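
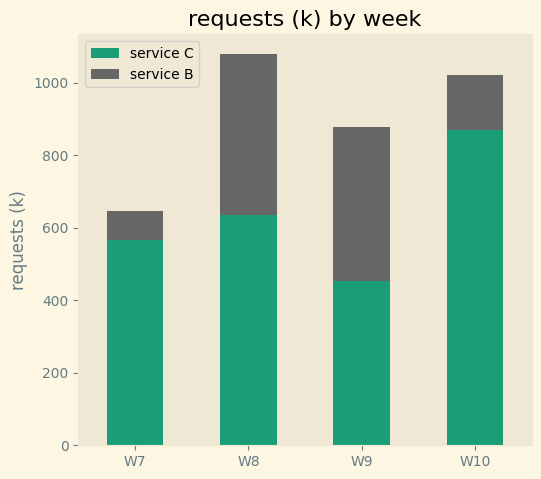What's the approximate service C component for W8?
service C top ≈ 600, bottom ≈ 0; segment ≈ 600.

≈ 600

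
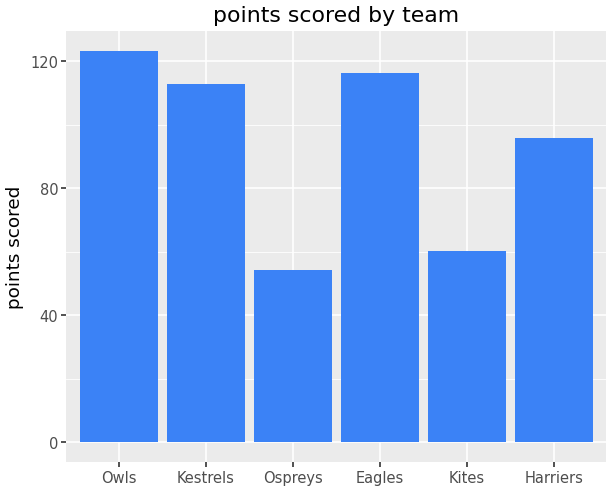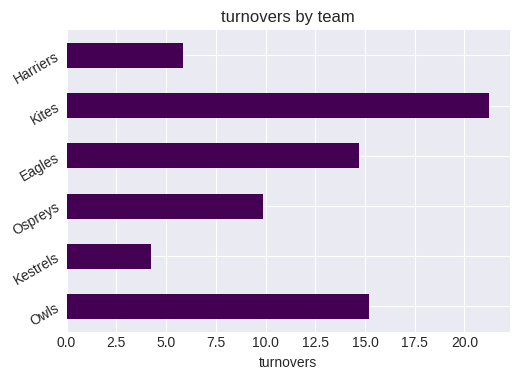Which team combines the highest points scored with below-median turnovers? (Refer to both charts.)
Kestrels

Chart 2 median turnovers ≈ 12; below-median teams: Kestrels, Ospreys, Harriers. Among those, Kestrels has the highest points scored (≈ 120).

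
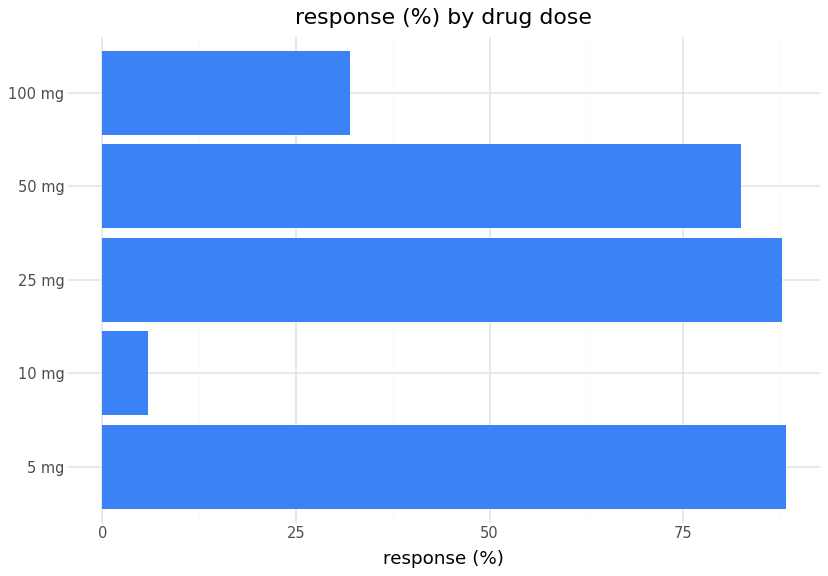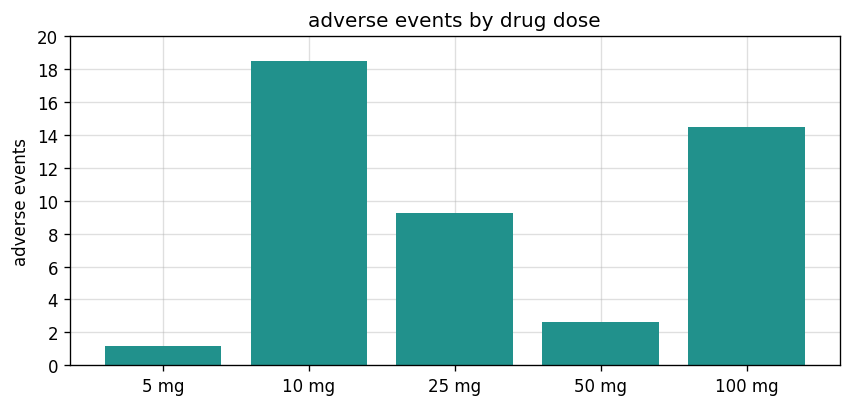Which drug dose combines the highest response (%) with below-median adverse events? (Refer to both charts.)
Chart 2 median adverse events ≈ 10; below-median drug doses: 5 mg, 50 mg. Among those, 5 mg has the highest response (%) (≈ 90).

5 mg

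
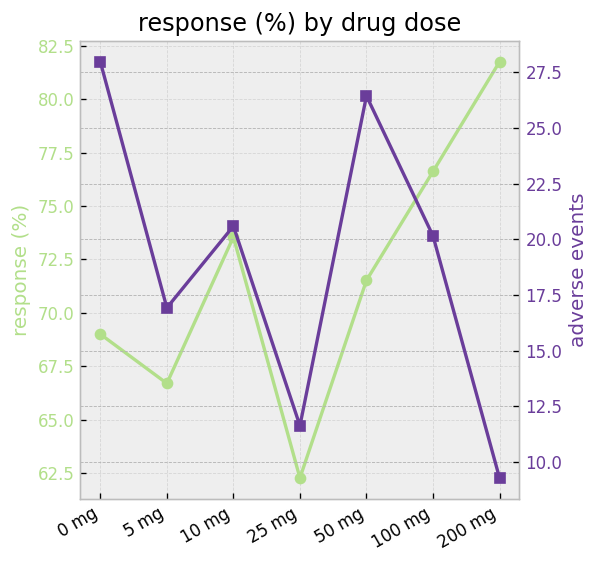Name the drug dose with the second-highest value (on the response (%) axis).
Top 3 (on the response (%) axis): 200 mg ≈ 82, 100 mg ≈ 76, 10 mg ≈ 74.

100 mg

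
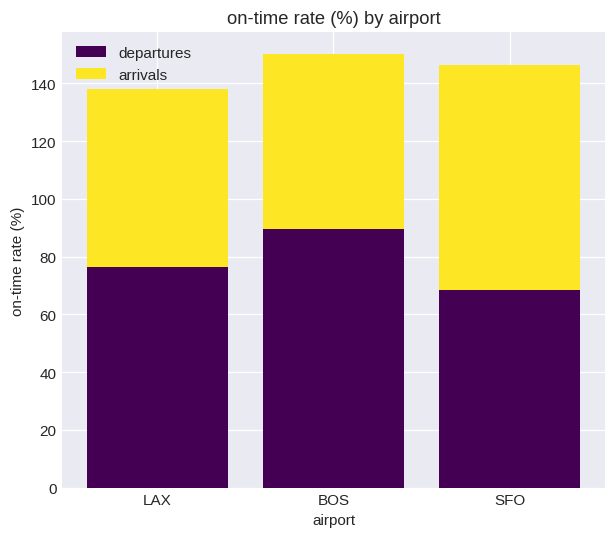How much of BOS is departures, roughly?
≈ 80

departures top ≈ 80, bottom ≈ 0; segment ≈ 80.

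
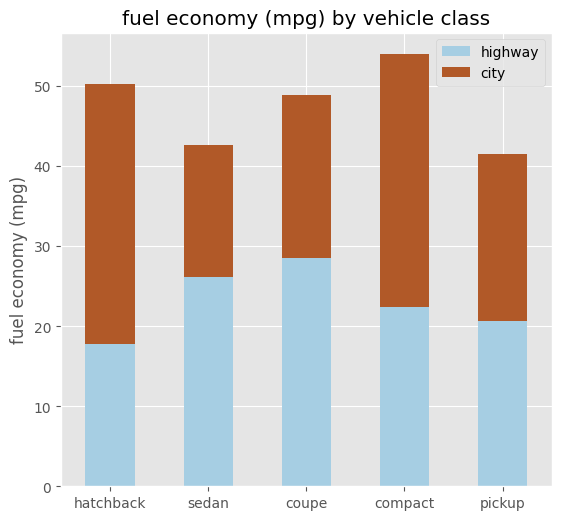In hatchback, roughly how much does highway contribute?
≈ 20

highway top ≈ 20, bottom ≈ 0; segment ≈ 20.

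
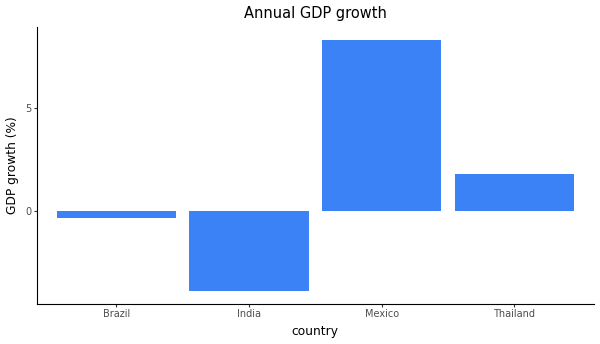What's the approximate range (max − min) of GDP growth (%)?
Max Mexico ≈ 8, min India ≈ -4; range ≈ 12.

≈ 12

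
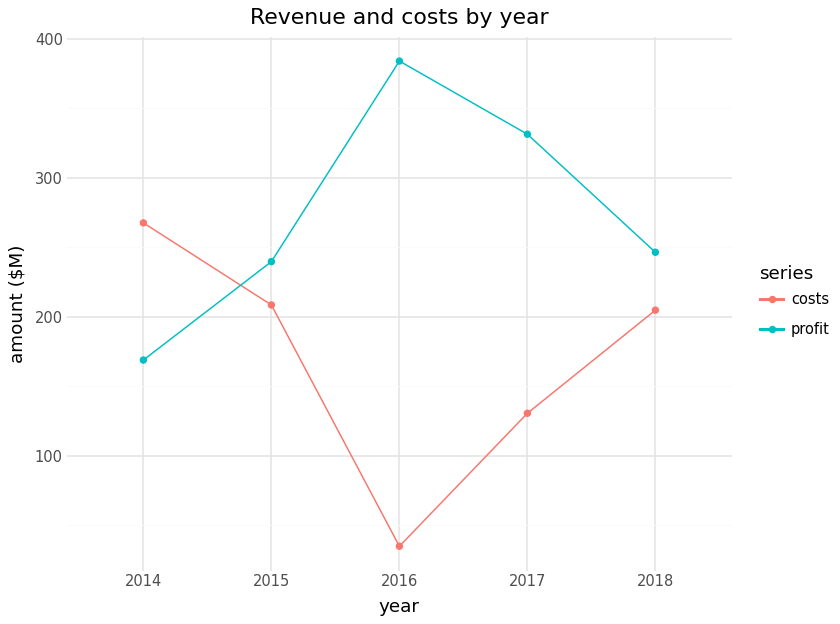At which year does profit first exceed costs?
2015

2014: profit ≈ 150 vs costs ≈ 250 (not yet); 2015: profit ≈ 250 vs costs ≈ 200 (first crossover).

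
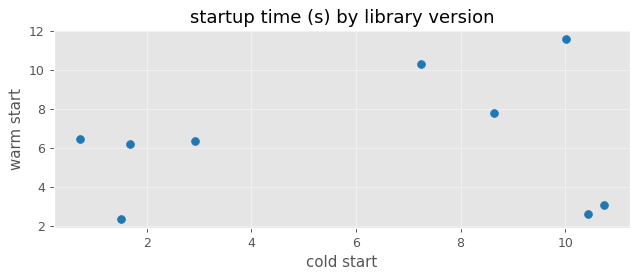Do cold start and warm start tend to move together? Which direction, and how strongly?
no clear correlation

Points are roughly uncorrelated; weak (|r| ≈ 0.1).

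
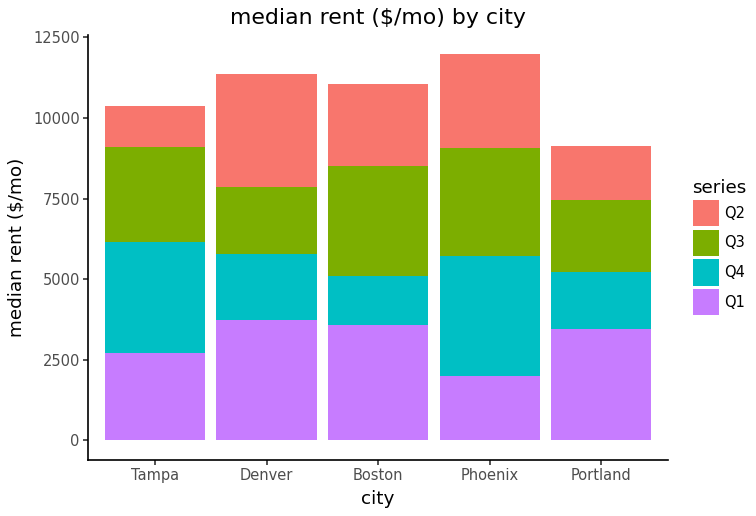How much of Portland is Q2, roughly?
Q2 top ≈ 9000, bottom ≈ 7000; segment ≈ 2000.

≈ 2000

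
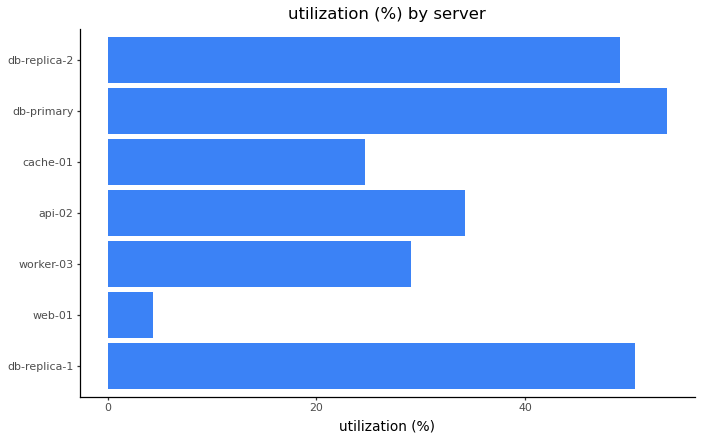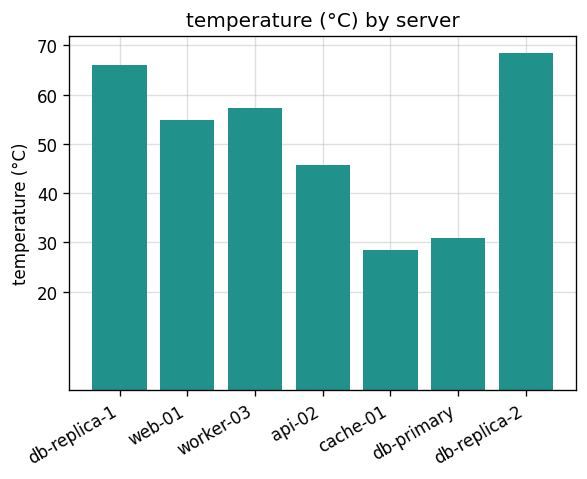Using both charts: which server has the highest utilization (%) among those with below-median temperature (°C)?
Chart 2 median temperature (°C) ≈ 50; below-median servers: api-02, cache-01, db-primary. Among those, db-primary has the highest utilization (%) (≈ 55).

db-primary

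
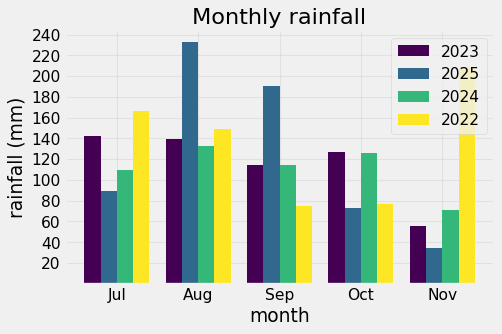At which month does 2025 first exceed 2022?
Jul: 2025 ≈ 80 vs 2022 ≈ 160 (not yet); Aug: 2025 ≈ 240 vs 2022 ≈ 140 (first crossover).

Aug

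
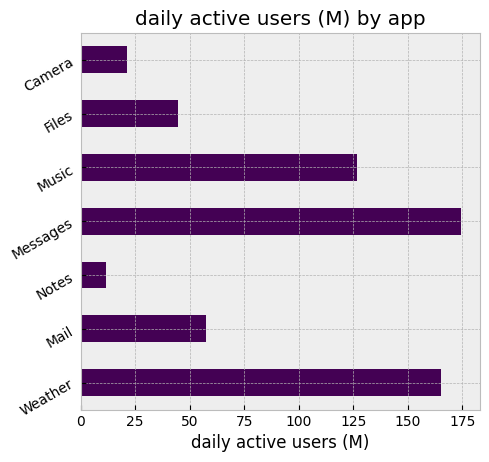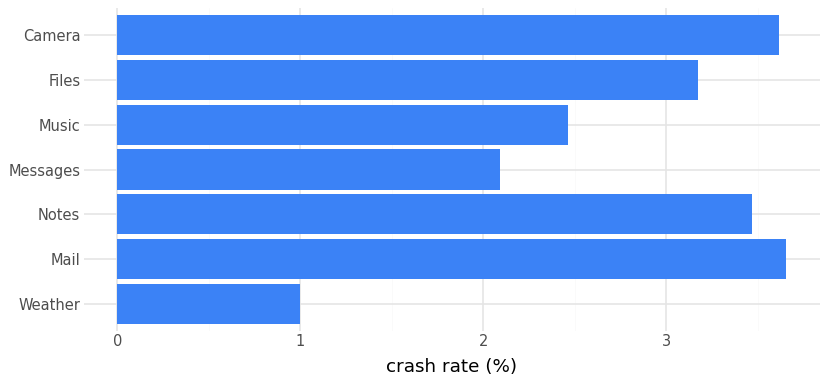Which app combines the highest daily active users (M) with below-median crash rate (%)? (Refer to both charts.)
Chart 2 median crash rate (%) ≈ 3; below-median apps: Weather, Messages, Music. Among those, Messages has the highest daily active users (M) (≈ 180).

Messages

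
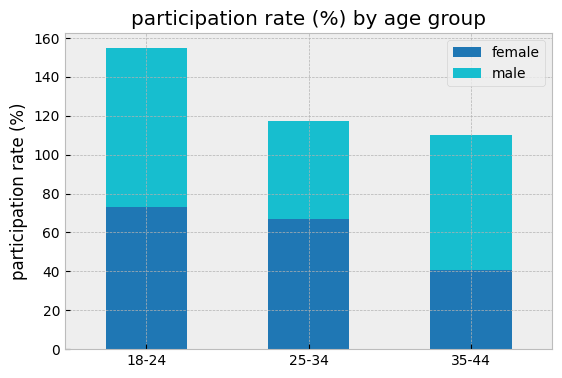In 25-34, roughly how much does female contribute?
≈ 60

female top ≈ 60, bottom ≈ 0; segment ≈ 60.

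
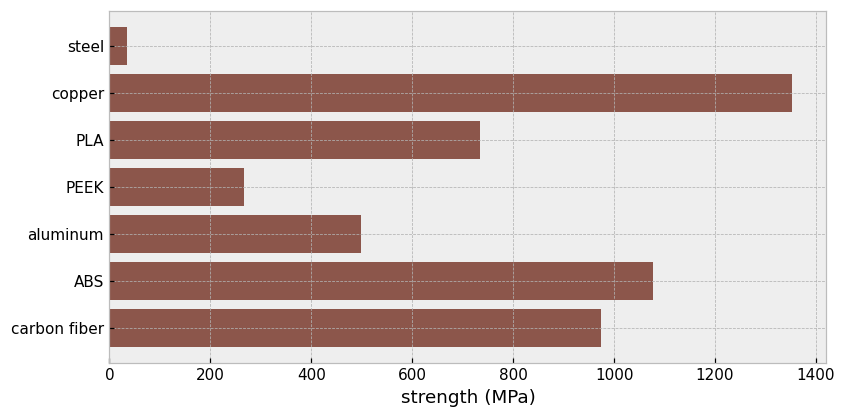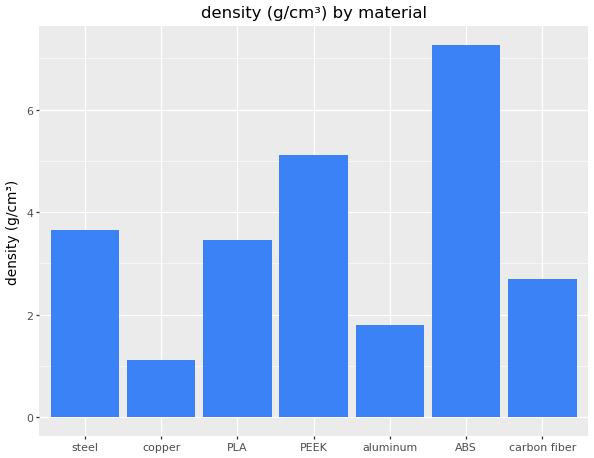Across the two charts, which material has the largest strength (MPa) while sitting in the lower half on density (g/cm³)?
copper

Chart 2 median density (g/cm³) ≈ 3; below-median materials: copper, aluminum, carbon fiber. Among those, copper has the highest strength (MPa) (≈ 1400).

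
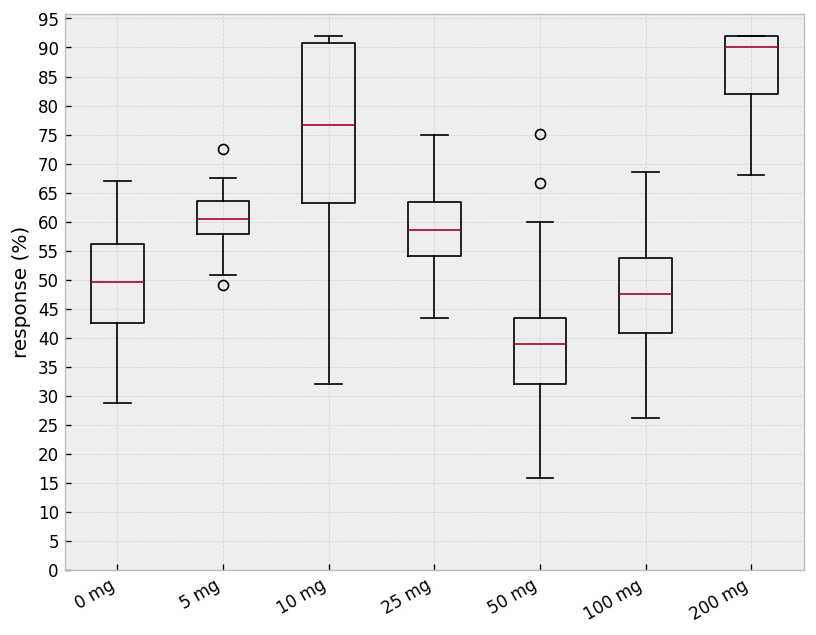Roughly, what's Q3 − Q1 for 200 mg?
Q3 ≈ 90, Q1 ≈ 80; IQR ≈ 10.

≈ 10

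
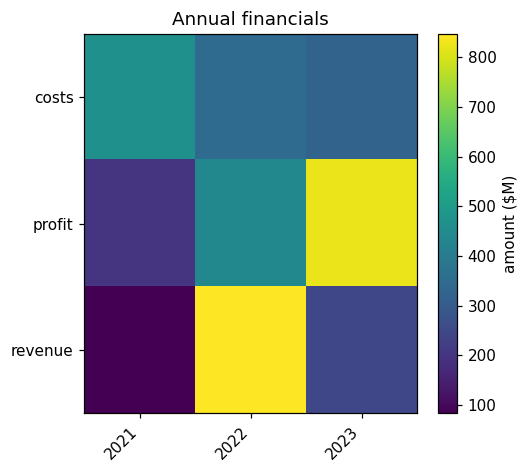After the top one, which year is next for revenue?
2023

Top 3 for revenue: 2022 ≈ 800, 2023 ≈ 200, 2021 ≈ 100.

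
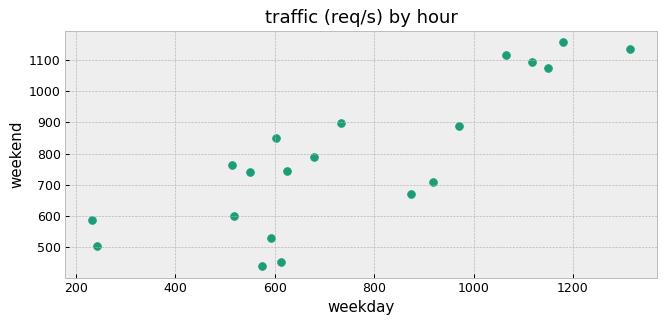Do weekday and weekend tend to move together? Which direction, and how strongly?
positive, strong

Points are positively correlated; strong (|r| ≈ 0.8).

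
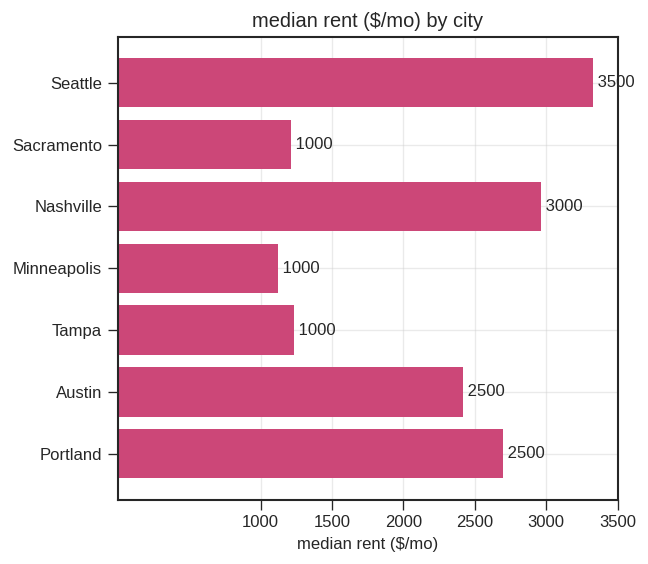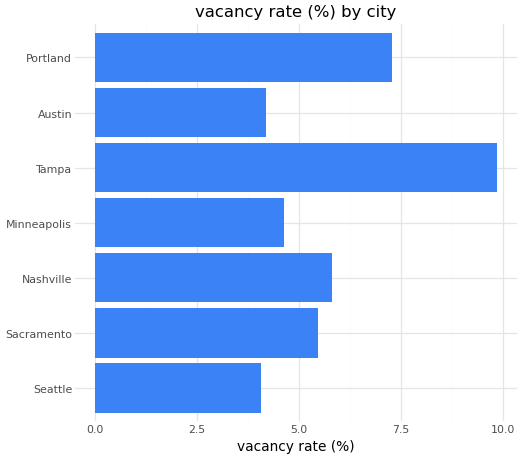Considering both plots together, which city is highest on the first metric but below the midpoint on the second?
Chart 2 median vacancy rate (%) ≈ 5; below-median cities: Seattle, Minneapolis, Austin. Among those, Seattle has the highest median rent ($/mo) (≈ 3500).

Seattle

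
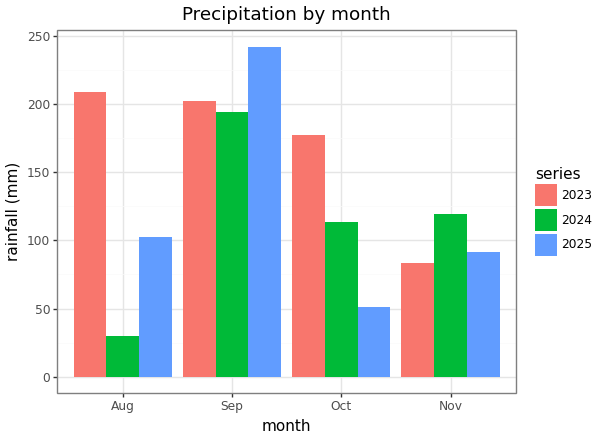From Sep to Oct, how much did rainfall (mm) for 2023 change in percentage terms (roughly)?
Sep ≈ 200, Oct ≈ 175; (175 − 200) / 200 ≈ -12.5%.

≈ -12.5%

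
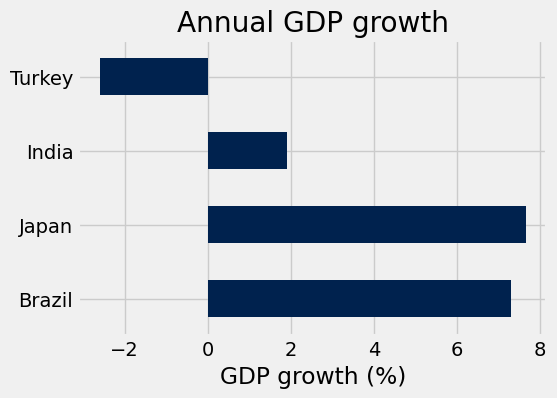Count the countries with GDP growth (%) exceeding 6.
2

Above 6: Brazil, Japan.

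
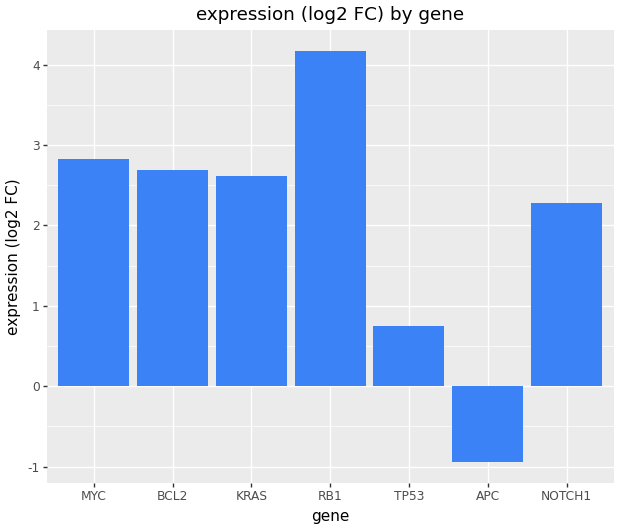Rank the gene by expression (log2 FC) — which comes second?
Top 3: RB1 ≈ 4.0, MYC ≈ 3.0, BCL2 ≈ 2.5.

MYC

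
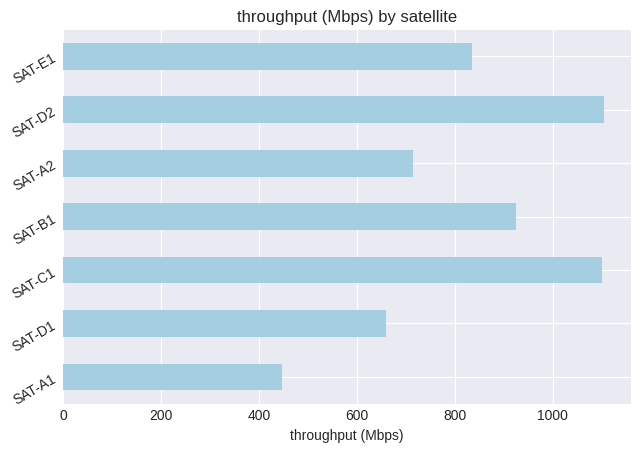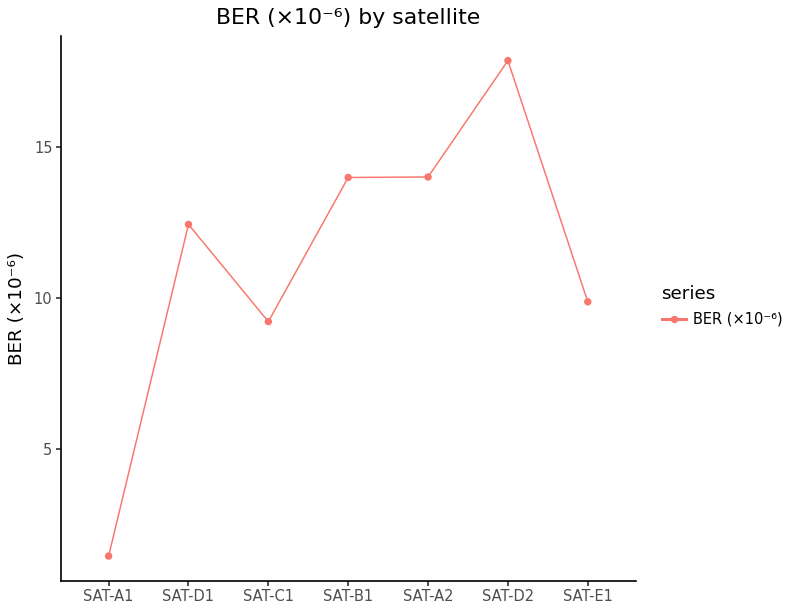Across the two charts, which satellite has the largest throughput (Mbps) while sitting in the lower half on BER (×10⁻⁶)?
SAT-C1

Chart 2 median BER (×10⁻⁶) ≈ 12; below-median satellites: SAT-A1, SAT-C1, SAT-E1. Among those, SAT-C1 has the highest throughput (Mbps) (≈ 1200).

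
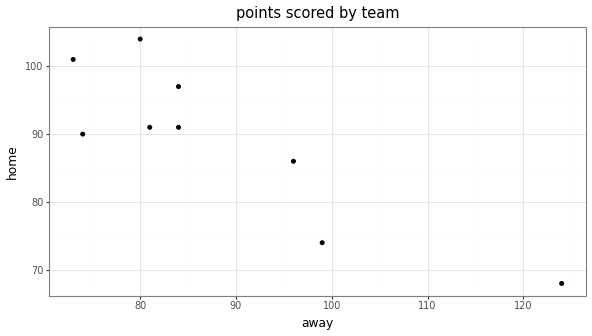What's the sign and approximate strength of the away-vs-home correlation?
Points are negatively correlated; strong (|r| ≈ 0.9).

negative, strong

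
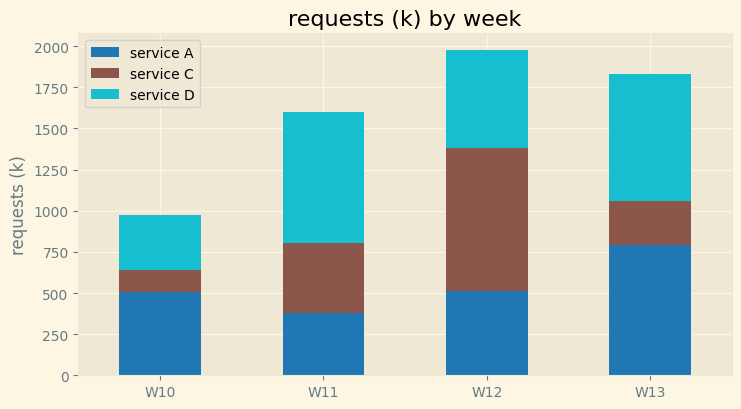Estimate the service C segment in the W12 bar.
≈ 800

service C top ≈ 1400, bottom ≈ 600; segment ≈ 800.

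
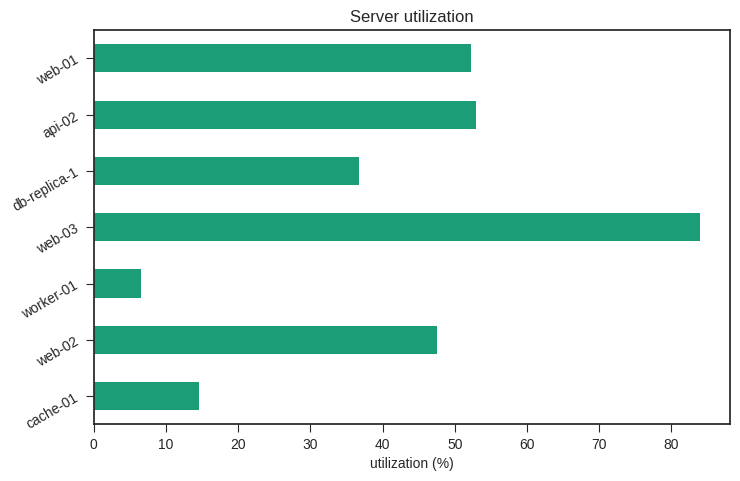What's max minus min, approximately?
Max web-03 ≈ 80, min worker-01 ≈ 10; range ≈ 70.

≈ 70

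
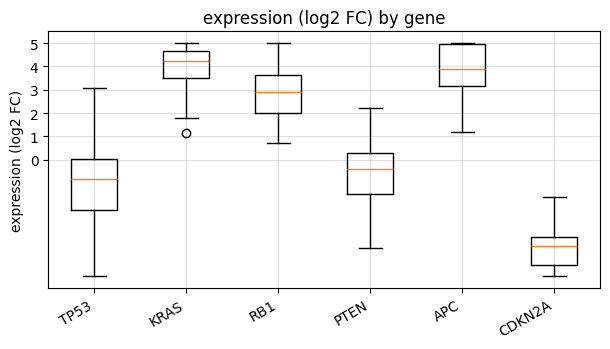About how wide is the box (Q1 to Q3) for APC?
≈ 2

Q3 ≈ 5, Q1 ≈ 3; IQR ≈ 2.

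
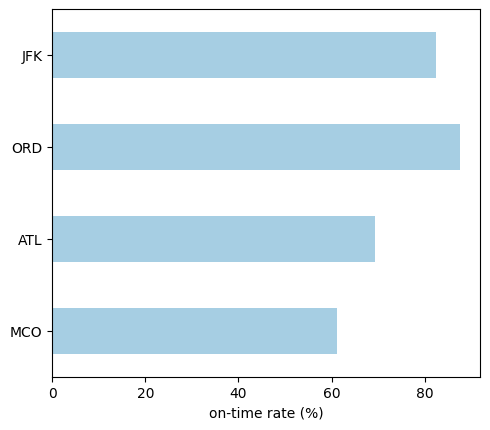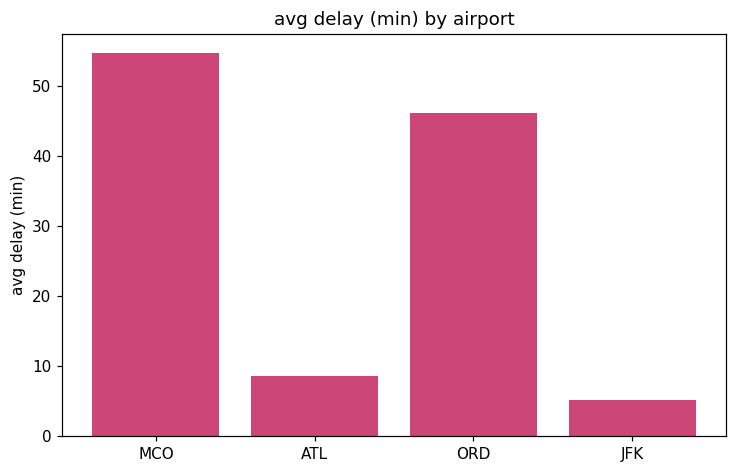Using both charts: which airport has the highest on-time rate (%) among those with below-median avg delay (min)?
JFK

Chart 2 median avg delay (min) ≈ 30; below-median airports: ATL, JFK. Among those, JFK has the highest on-time rate (%) (≈ 80).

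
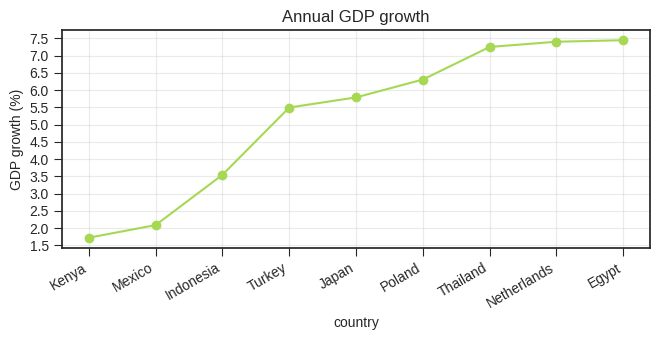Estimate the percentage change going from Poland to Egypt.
Poland ≈ 6.5, Egypt ≈ 7.5; (7.5 − 6.5) / 6.5 ≈ +15.4%.

≈ +15.4%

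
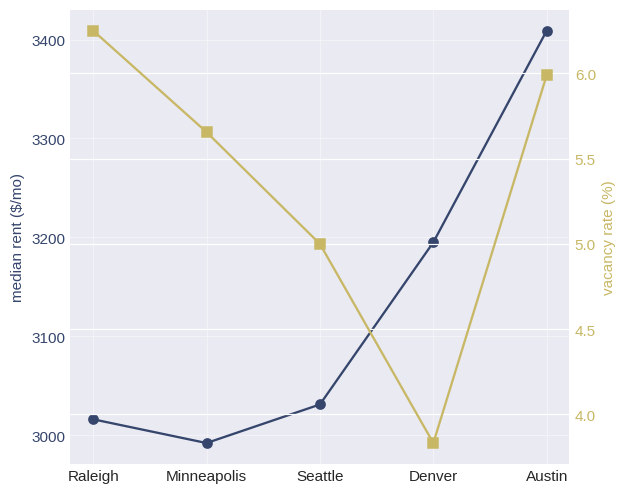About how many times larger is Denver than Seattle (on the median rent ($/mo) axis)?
≈ 1.05×

Denver ≈ 3200, Seattle ≈ 3050; 3200/3050 ≈ 1.05.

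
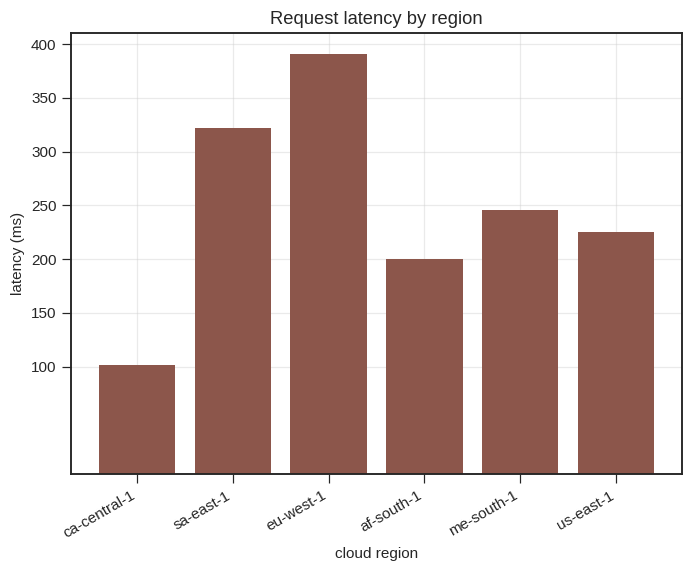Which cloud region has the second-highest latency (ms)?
Top 3: eu-west-1 ≈ 400, sa-east-1 ≈ 300, me-south-1 ≈ 250.

sa-east-1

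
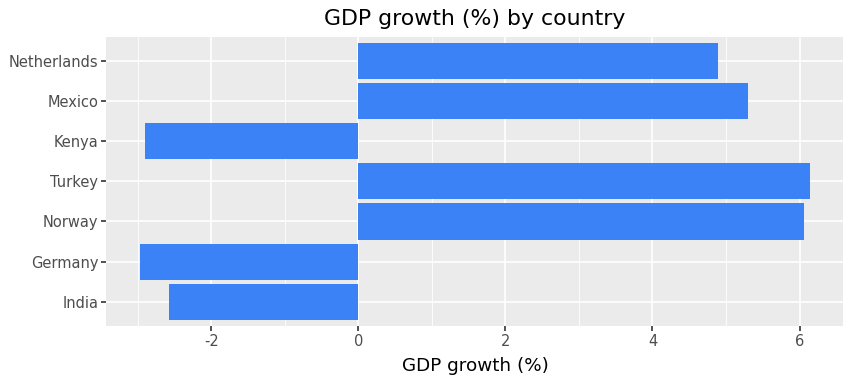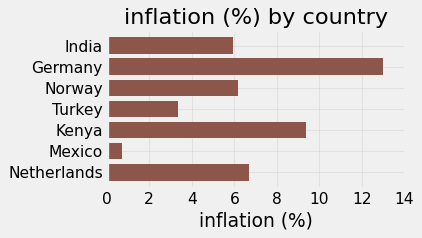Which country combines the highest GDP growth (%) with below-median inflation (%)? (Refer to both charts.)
Turkey

Chart 2 median inflation (%) ≈ 6; below-median countries: India, Turkey, Mexico. Among those, Turkey has the highest GDP growth (%) (≈ 6).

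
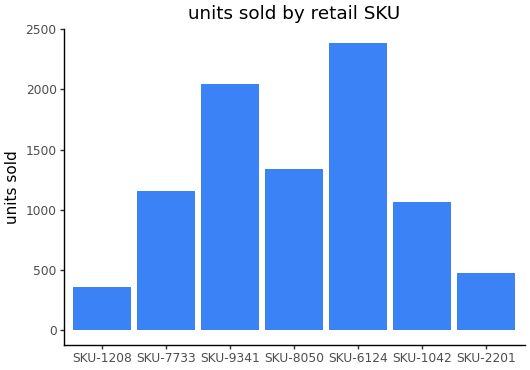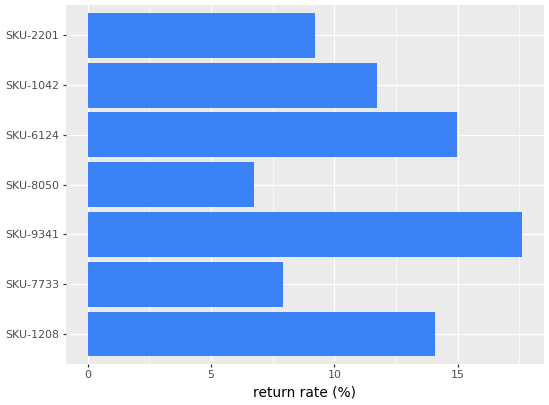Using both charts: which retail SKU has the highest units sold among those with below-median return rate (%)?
Chart 2 median return rate (%) ≈ 12; below-median retail SKUs: SKU-7733, SKU-8050, SKU-2201. Among those, SKU-8050 has the highest units sold (≈ 1500).

SKU-8050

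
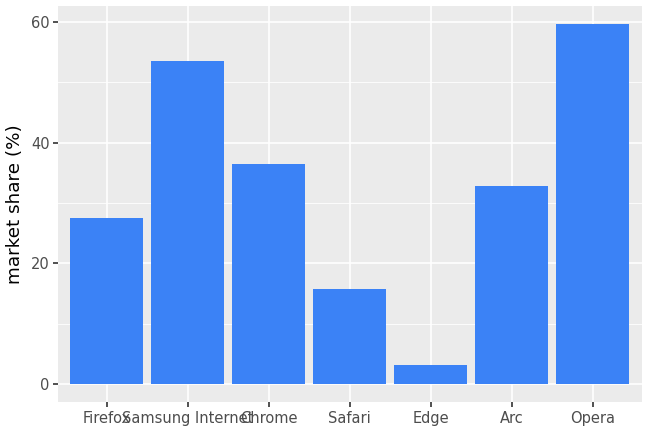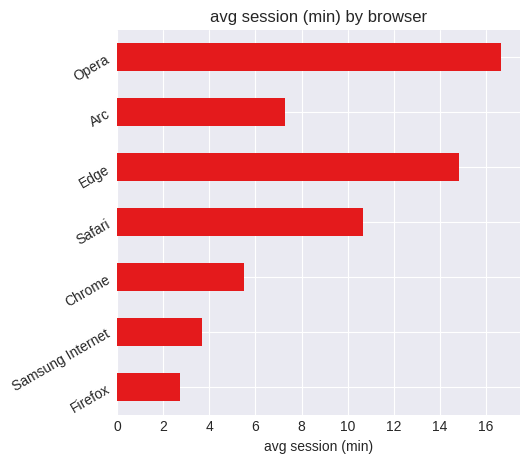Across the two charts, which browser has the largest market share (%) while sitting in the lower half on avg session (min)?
Chart 2 median avg session (min) ≈ 8; below-median browsers: Firefox, Samsung Internet, Chrome. Among those, Samsung Internet has the highest market share (%) (≈ 50).

Samsung Internet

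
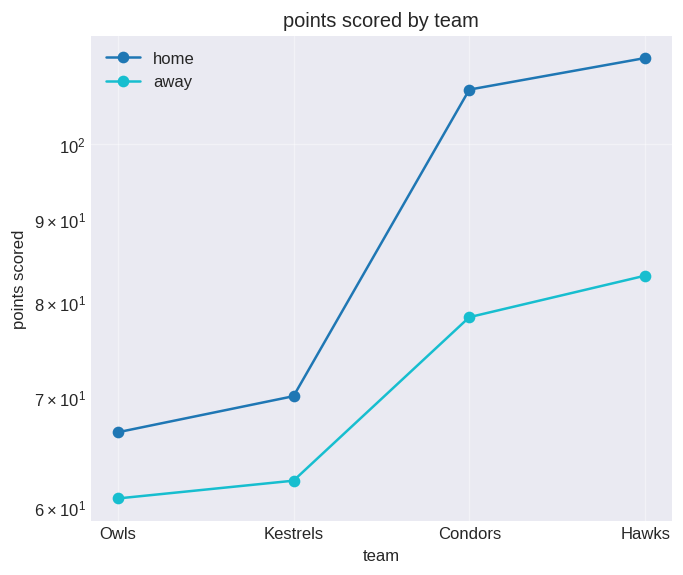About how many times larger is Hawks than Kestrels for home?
≈ 1.64×

Hawks ≈ 115, Kestrels ≈ 70; 115/70 ≈ 1.64.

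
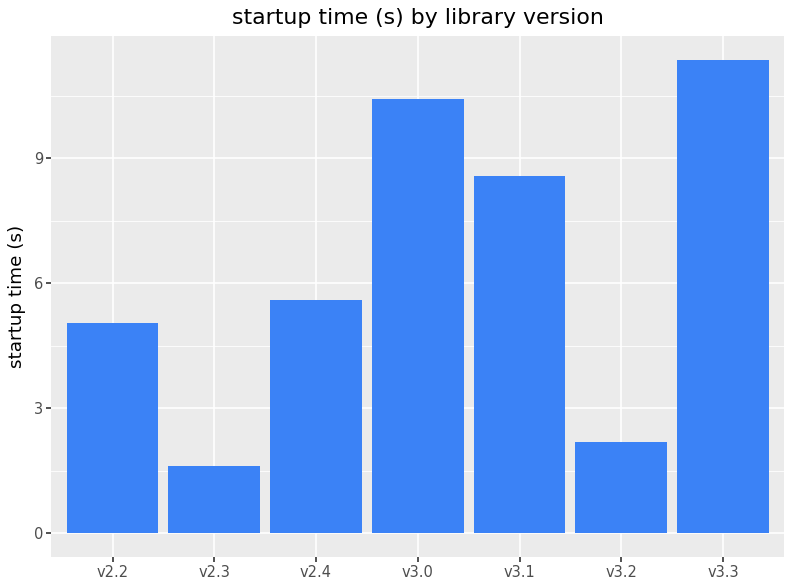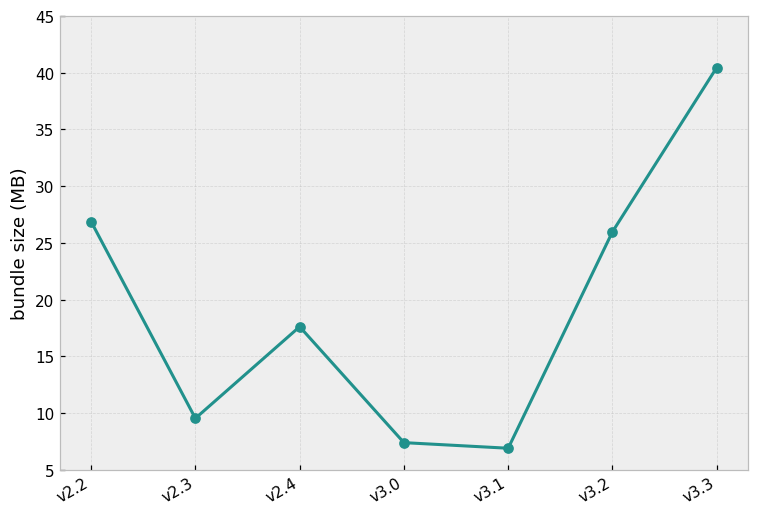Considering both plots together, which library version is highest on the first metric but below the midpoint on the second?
Chart 2 median bundle size (MB) ≈ 20; below-median library versions: v2.3, v3.0, v3.1. Among those, v3.0 has the highest startup time (s) (≈ 10).

v3.0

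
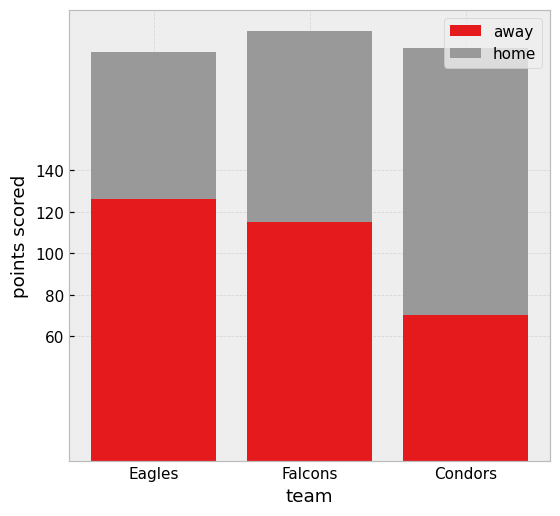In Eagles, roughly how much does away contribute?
≈ 120

away top ≈ 120, bottom ≈ 0; segment ≈ 120.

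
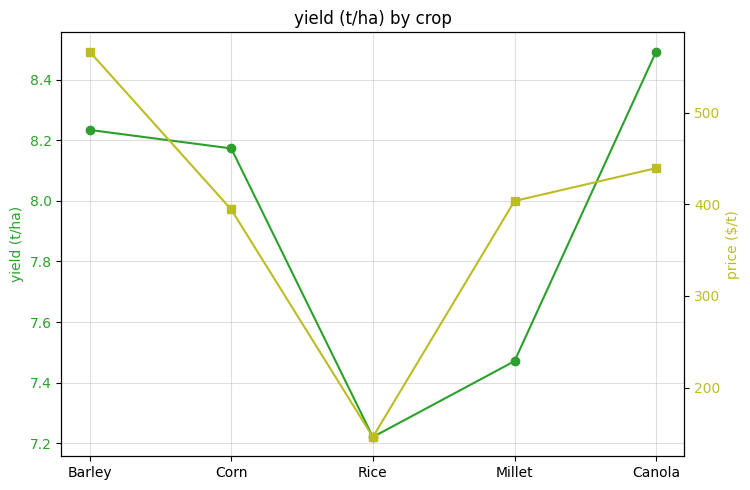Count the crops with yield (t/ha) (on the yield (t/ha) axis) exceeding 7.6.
3

Above 7.6: Barley, Corn, Canola.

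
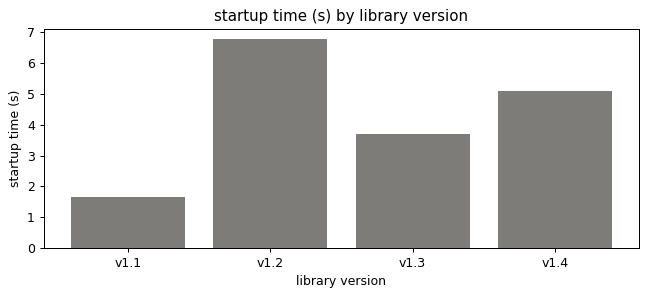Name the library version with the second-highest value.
v1.4

Top 3: v1.2 ≈ 7, v1.4 ≈ 5, v1.3 ≈ 4.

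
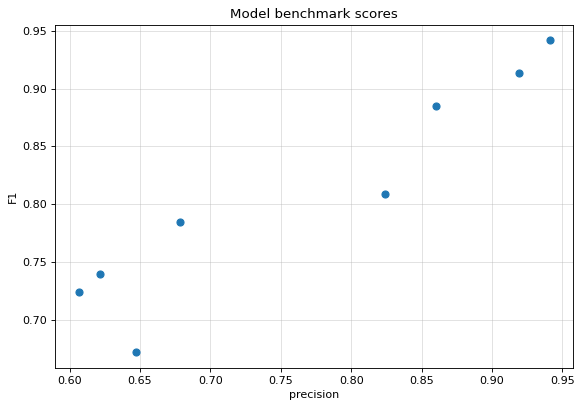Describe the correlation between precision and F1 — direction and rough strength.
positive, strong

Points are positively correlated; strong (|r| ≈ 0.9).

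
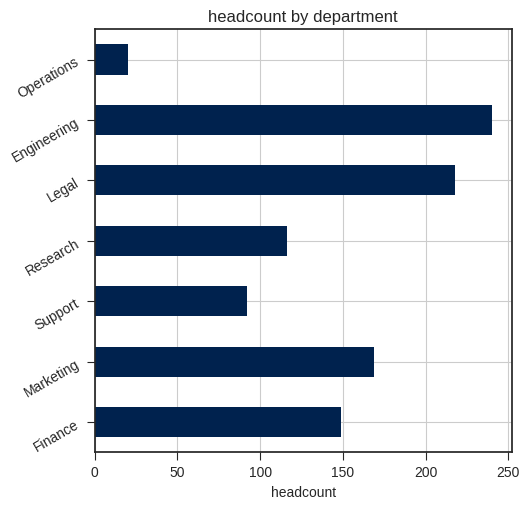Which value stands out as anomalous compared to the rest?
Operations ≈ 20; the rest sit between ≈ 100 and ≈ 240.

Operations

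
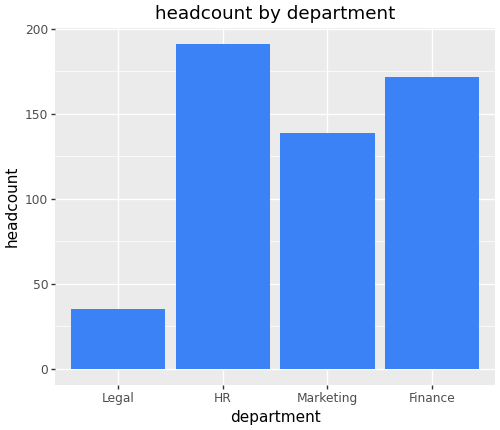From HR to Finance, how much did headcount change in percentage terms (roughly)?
≈ -10%

HR ≈ 200, Finance ≈ 180; (180 − 200) / 200 ≈ -10%.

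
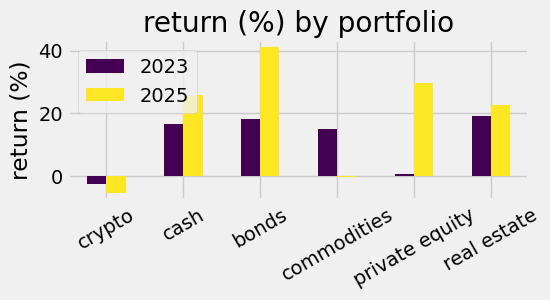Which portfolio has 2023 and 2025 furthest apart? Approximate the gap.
private equity, ≈ 30 %

private equity: 2023 ≈ 0, 2025 ≈ 30 → gap ≈ 30. Next-largest (bonds) is only ≈ 20.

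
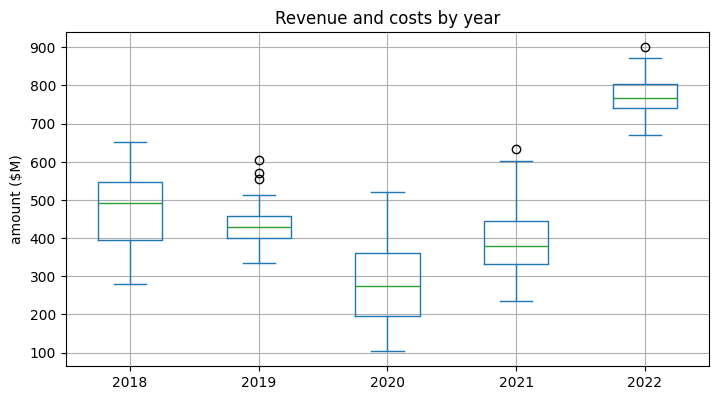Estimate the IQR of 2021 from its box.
Q3 ≈ 450, Q1 ≈ 350; IQR ≈ 100.

≈ 100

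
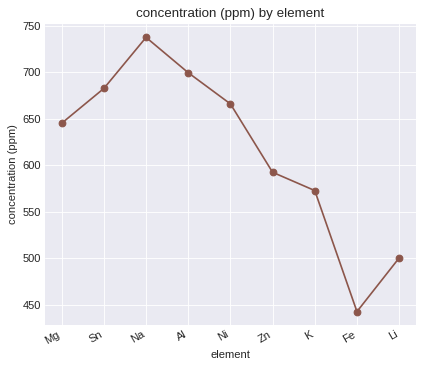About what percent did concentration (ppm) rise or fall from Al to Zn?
≈ -14.3%

Al ≈ 700, Zn ≈ 600; (600 − 700) / 700 ≈ -14.3%.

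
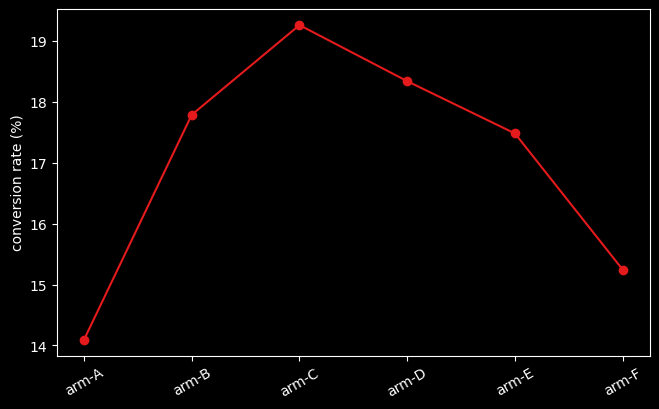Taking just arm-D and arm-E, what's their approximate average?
(18.5 + 17.5) / 2 ≈ 18.

≈ 18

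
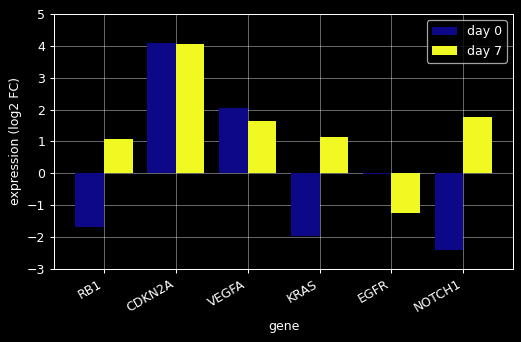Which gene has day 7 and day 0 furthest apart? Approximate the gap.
NOTCH1: day 7 ≈ 2, day 0 ≈ -2 → gap ≈ 4. Next-largest (KRAS) is only ≈ 3.

NOTCH1, ≈ 4 log2 FC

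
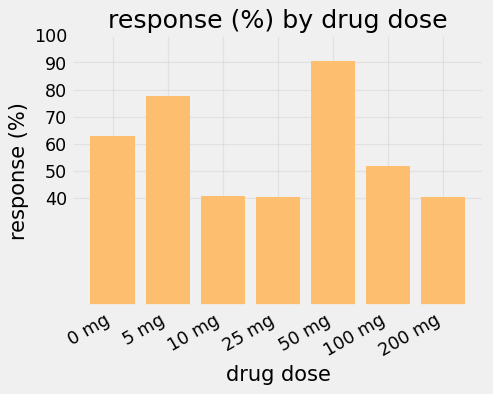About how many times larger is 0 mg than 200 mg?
0 mg ≈ 60, 200 mg ≈ 40; 60/40 ≈ 1.5.

≈ 1.5×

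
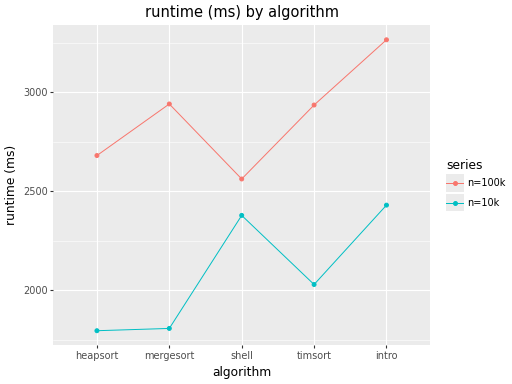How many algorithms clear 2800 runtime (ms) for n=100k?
3

Above 2800: mergesort, timsort, intro.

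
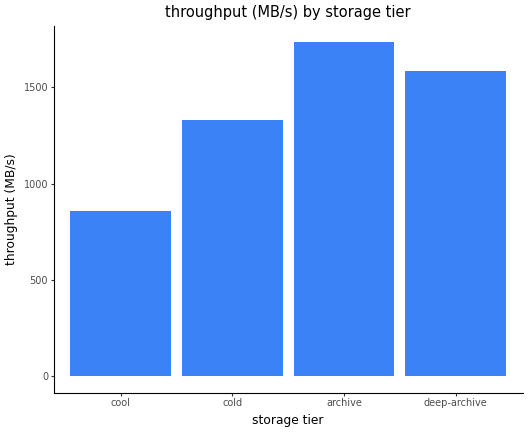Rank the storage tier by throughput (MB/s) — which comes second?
deep-archive

Top 3: archive ≈ 1800, deep-archive ≈ 1600, cold ≈ 1400.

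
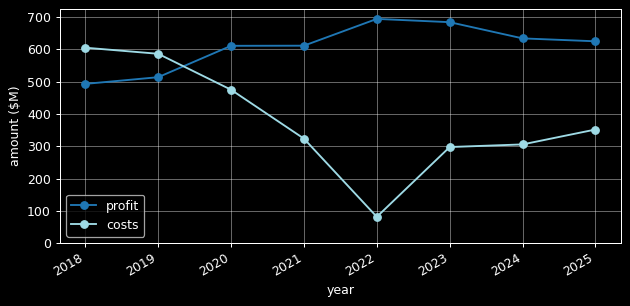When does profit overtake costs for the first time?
2020

2019: profit ≈ 500 vs costs ≈ 600 (not yet); 2020: profit ≈ 600 vs costs ≈ 500 (first crossover).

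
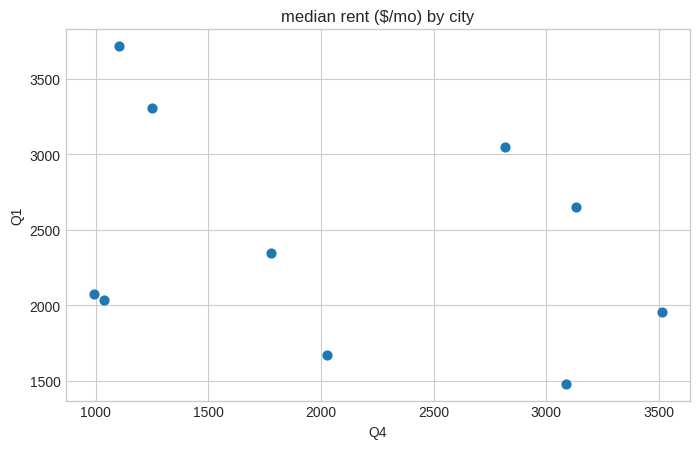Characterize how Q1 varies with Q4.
negative, weak

Points are negatively correlated; weak (|r| ≈ 0.3).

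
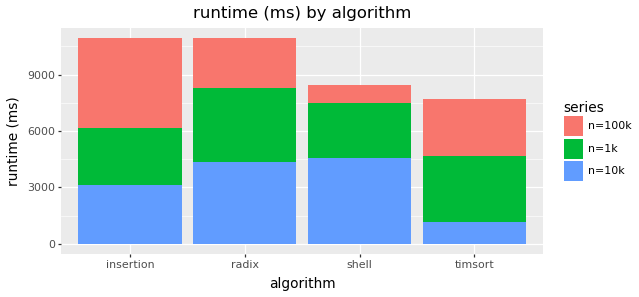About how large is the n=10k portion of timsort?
≈ 1000

n=10k top ≈ 1000, bottom ≈ 0; segment ≈ 1000.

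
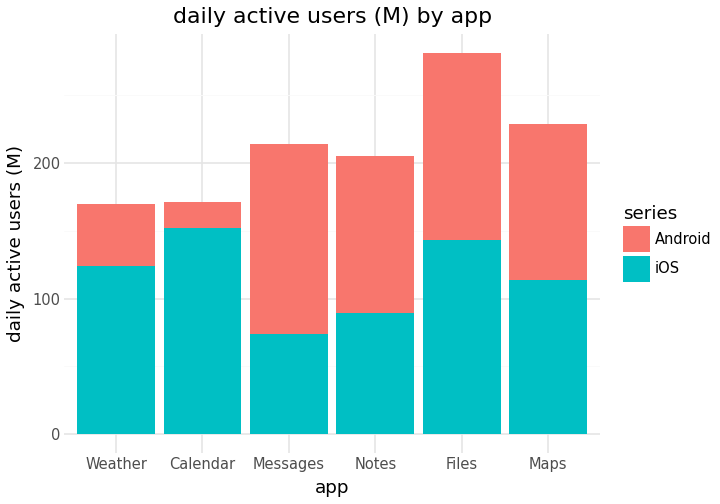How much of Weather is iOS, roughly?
iOS top ≈ 125, bottom ≈ 0; segment ≈ 125.

≈ 125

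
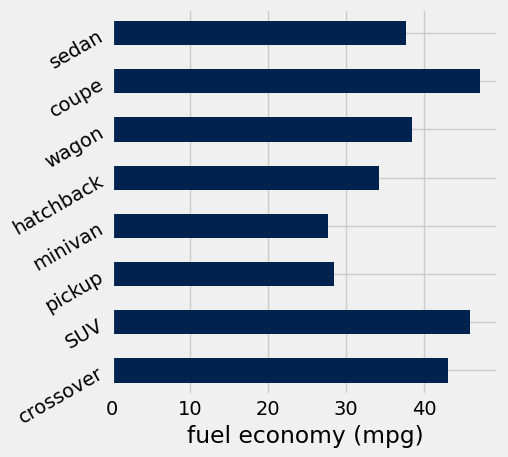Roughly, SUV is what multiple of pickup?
≈ 1.5×

SUV ≈ 45, pickup ≈ 30; 45/30 ≈ 1.5.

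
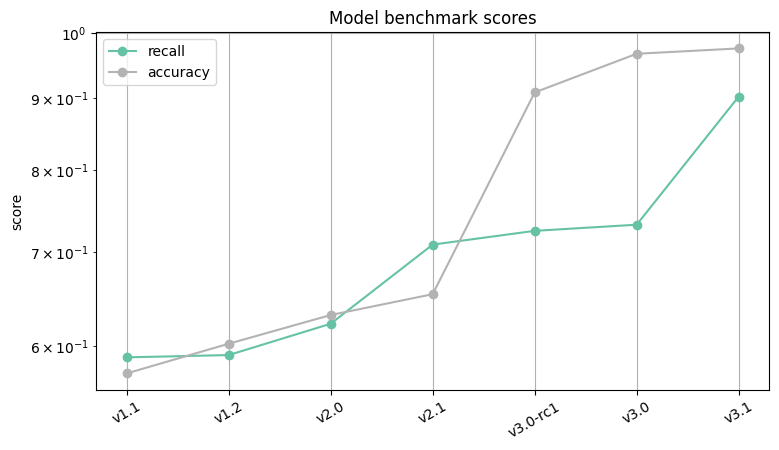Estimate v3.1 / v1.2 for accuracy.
≈ 1.67×

v3.1 ≈ 1.00, v1.2 ≈ 0.60; 1.00/0.60 ≈ 1.67.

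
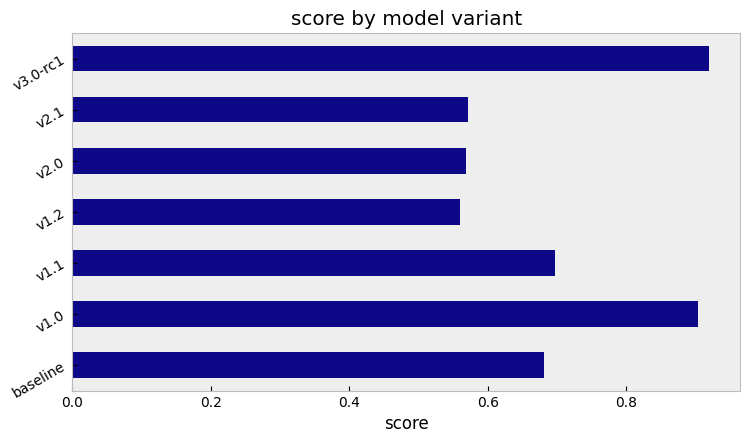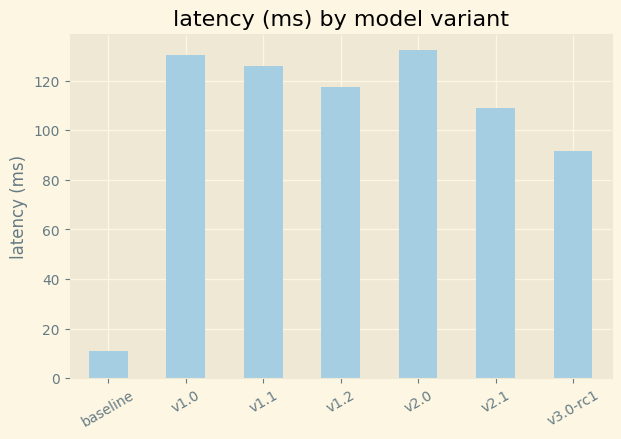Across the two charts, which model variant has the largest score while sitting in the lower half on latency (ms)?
Chart 2 median latency (ms) ≈ 120; below-median model variants: baseline, v2.1, v3.0-rc1. Among those, v3.0-rc1 has the highest score (≈ 0.9).

v3.0-rc1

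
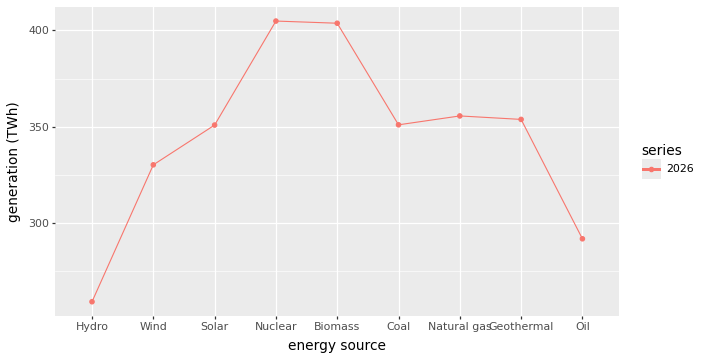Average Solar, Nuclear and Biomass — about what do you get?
(360 + 400 + 400) / 3 ≈ 387.

≈ 387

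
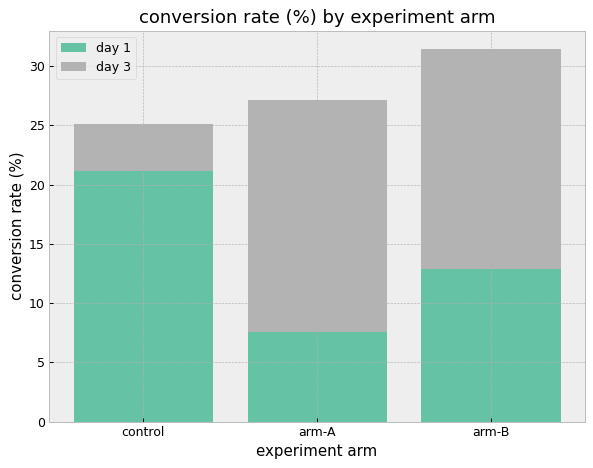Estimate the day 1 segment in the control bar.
day 1 top ≈ 20, bottom ≈ 0; segment ≈ 20.

≈ 20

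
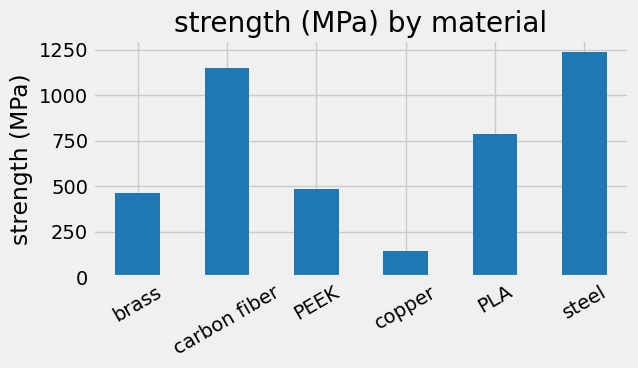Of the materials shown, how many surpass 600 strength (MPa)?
3

Above 600: carbon fiber, PLA, steel.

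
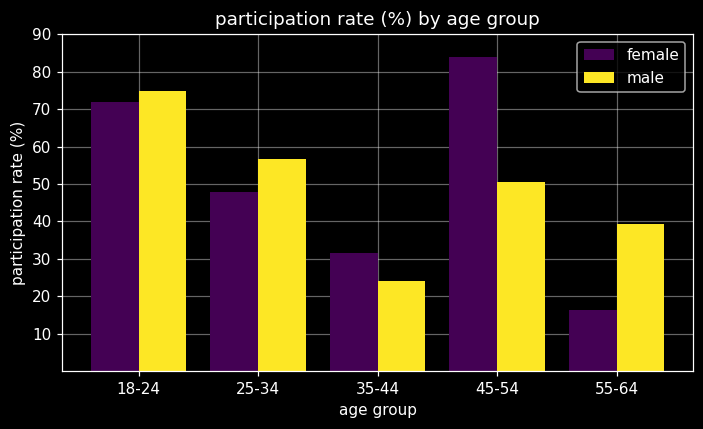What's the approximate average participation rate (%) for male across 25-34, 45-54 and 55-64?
(60 + 50 + 40) / 3 ≈ 50.

≈ 50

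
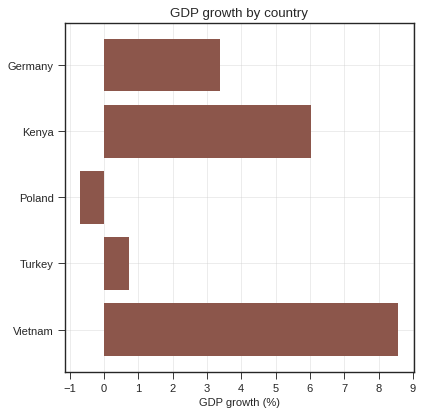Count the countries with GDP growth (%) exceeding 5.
Above 5: Kenya, Vietnam.

2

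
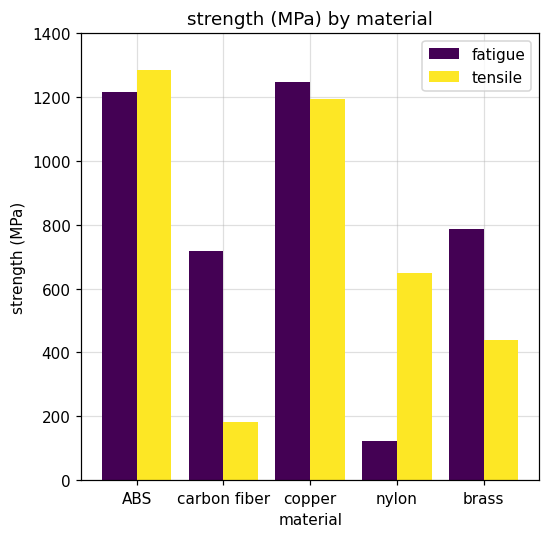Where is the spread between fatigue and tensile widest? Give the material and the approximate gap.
carbon fiber: fatigue ≈ 800, tensile ≈ 200 → gap ≈ 600. Next-largest (nylon) is only ≈ 400.

carbon fiber, ≈ 600 MPa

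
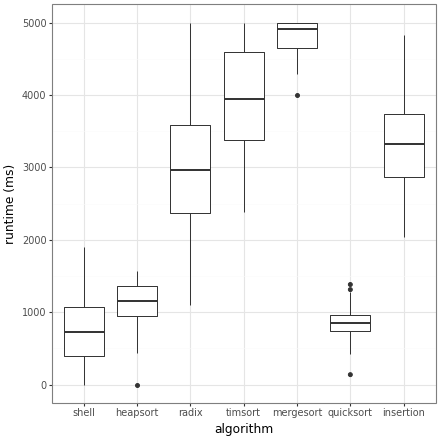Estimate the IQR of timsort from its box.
≈ 1000

Q3 ≈ 4500, Q1 ≈ 3500; IQR ≈ 1000.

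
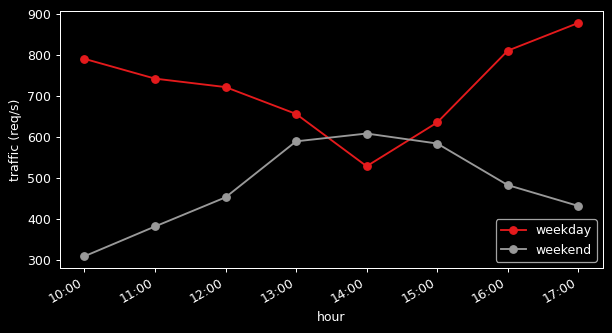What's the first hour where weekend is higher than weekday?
13:00: weekend ≈ 600 vs weekday ≈ 650 (not yet); 14:00: weekend ≈ 600 vs weekday ≈ 550 (first crossover).

14:00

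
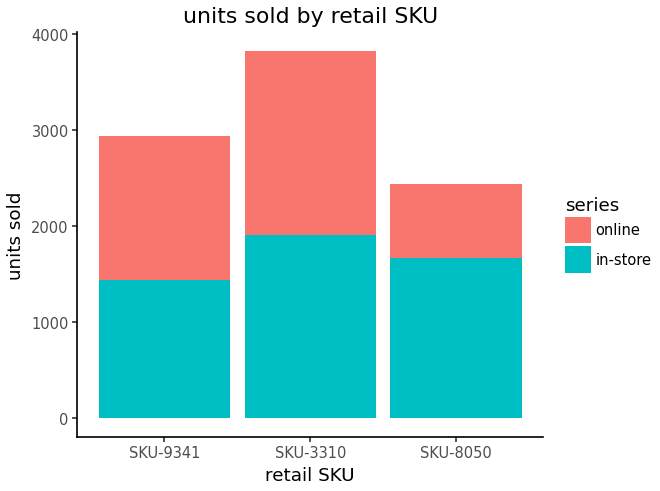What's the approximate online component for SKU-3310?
≈ 2000

online top ≈ 4000, bottom ≈ 2000; segment ≈ 2000.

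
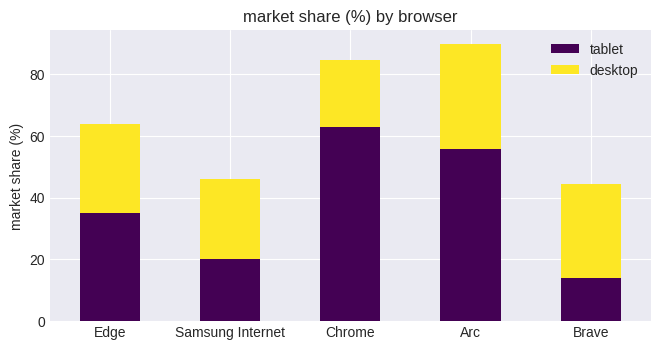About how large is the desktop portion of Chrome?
≈ 20

desktop top ≈ 80, bottom ≈ 60; segment ≈ 20.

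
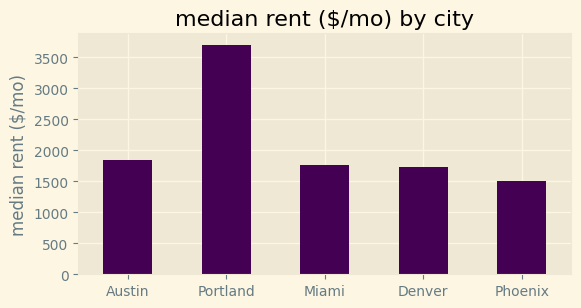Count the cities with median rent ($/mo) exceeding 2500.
Above 2500: Portland.

1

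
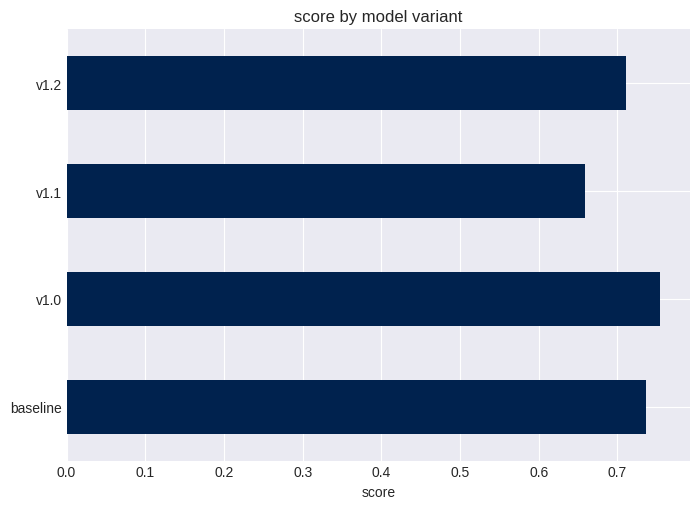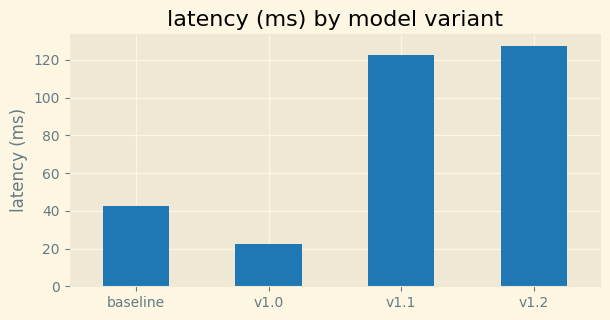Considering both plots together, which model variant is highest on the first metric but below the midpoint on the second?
Chart 2 median latency (ms) ≈ 80; below-median model variants: baseline, v1.0. Among those, v1.0 has the highest score (≈ 0.8).

v1.0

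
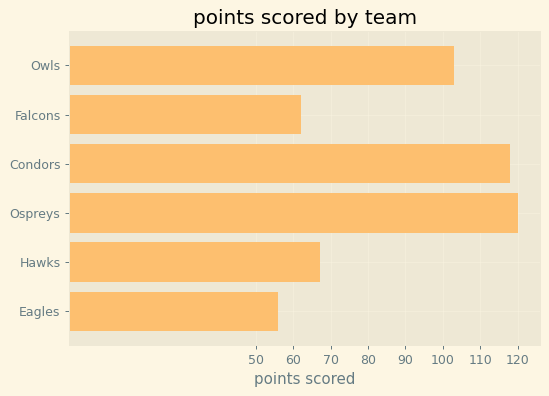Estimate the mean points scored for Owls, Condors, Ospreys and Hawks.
≈ 102

(100 + 120 + 120 + 70) / 4 ≈ 102.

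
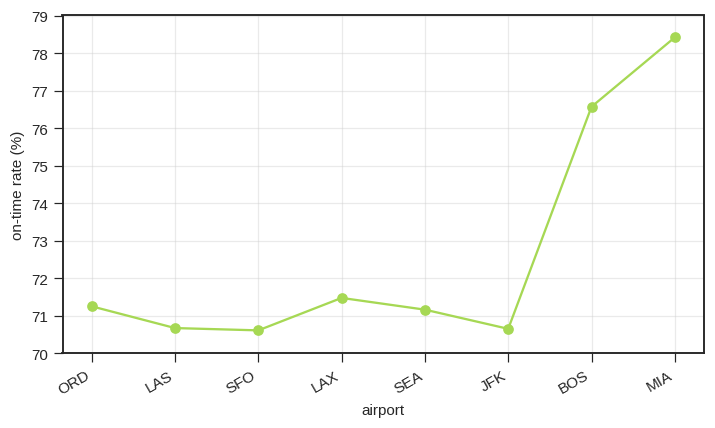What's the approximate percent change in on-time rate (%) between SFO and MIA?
SFO ≈ 71, MIA ≈ 78; (78 − 71) / 71 ≈ +9.9%.

≈ +9.9%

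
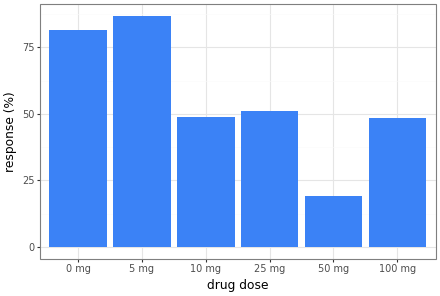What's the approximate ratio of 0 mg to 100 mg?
0 mg ≈ 80, 100 mg ≈ 50; 80/50 ≈ 1.6.

≈ 1.6×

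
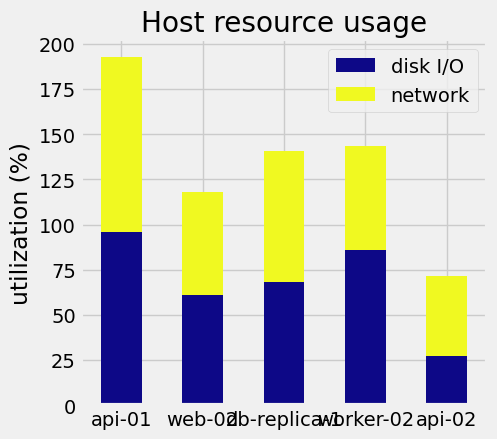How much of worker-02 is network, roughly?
≈ 60

network top ≈ 140, bottom ≈ 80; segment ≈ 60.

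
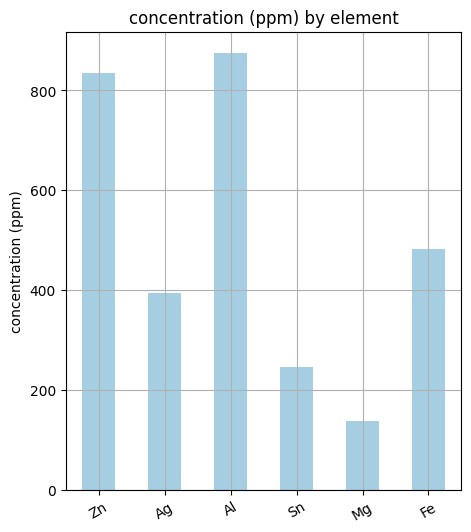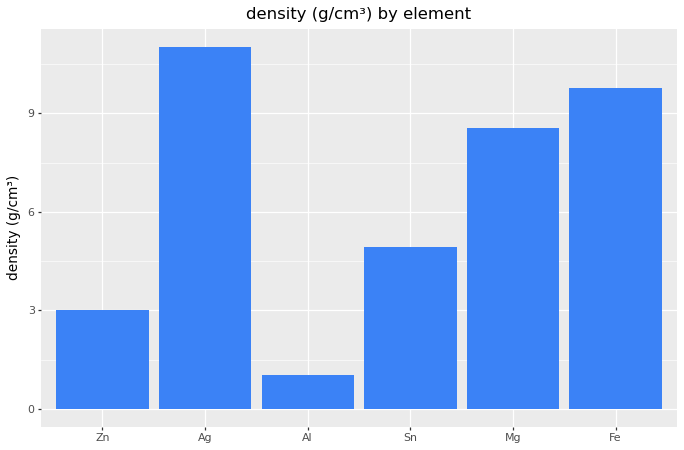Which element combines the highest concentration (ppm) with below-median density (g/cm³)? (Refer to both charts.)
Al

Chart 2 median density (g/cm³) ≈ 6; below-median elements: Zn, Al, Sn. Among those, Al has the highest concentration (ppm) (≈ 900).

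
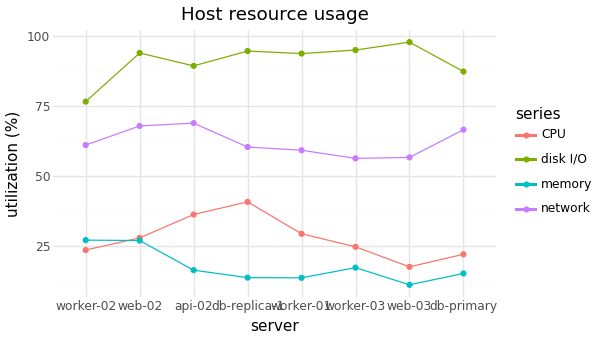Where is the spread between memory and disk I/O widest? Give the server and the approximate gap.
web-03: memory ≈ 10, disk I/O ≈ 100 → gap ≈ 90. Next-largest (db-replica-1) is only ≈ 80.

web-03, ≈ 90 %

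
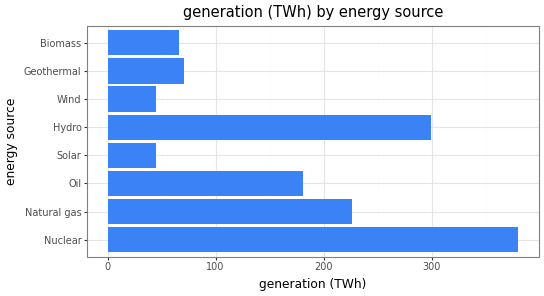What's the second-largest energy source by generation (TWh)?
Hydro

Top 3: Nuclear ≈ 400, Hydro ≈ 300, Natural gas ≈ 250.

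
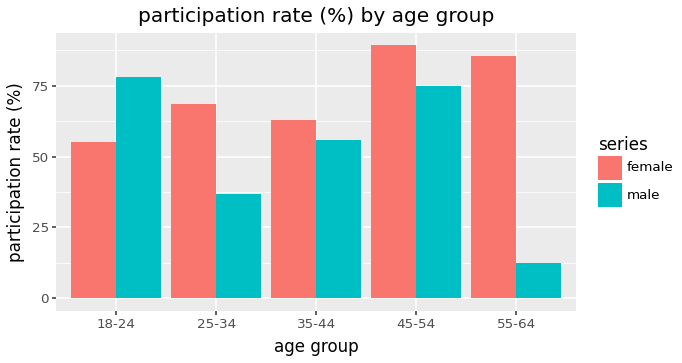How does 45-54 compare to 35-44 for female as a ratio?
≈ 1.5×

45-54 ≈ 90, 35-44 ≈ 60; 90/60 ≈ 1.5.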